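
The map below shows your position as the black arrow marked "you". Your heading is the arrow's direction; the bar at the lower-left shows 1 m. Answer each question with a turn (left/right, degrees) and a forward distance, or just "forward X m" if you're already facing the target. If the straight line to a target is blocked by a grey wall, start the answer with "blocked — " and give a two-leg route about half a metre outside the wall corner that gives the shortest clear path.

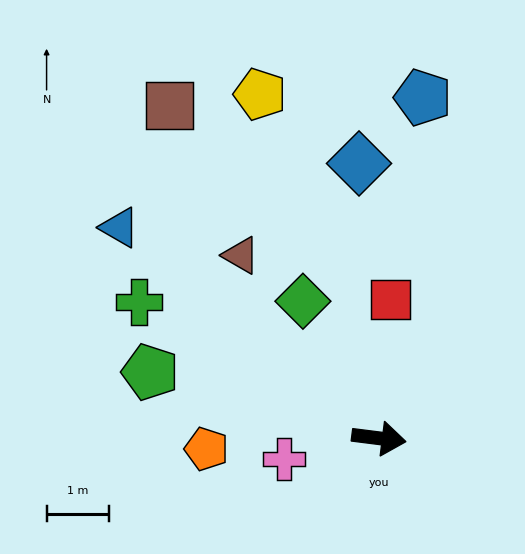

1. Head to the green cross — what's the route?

turn left 158°, forward 4.4 m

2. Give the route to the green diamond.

turn left 126°, forward 2.5 m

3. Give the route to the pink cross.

turn right 160°, forward 1.5 m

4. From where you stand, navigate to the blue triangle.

turn left 148°, forward 5.3 m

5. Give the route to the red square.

turn left 92°, forward 2.2 m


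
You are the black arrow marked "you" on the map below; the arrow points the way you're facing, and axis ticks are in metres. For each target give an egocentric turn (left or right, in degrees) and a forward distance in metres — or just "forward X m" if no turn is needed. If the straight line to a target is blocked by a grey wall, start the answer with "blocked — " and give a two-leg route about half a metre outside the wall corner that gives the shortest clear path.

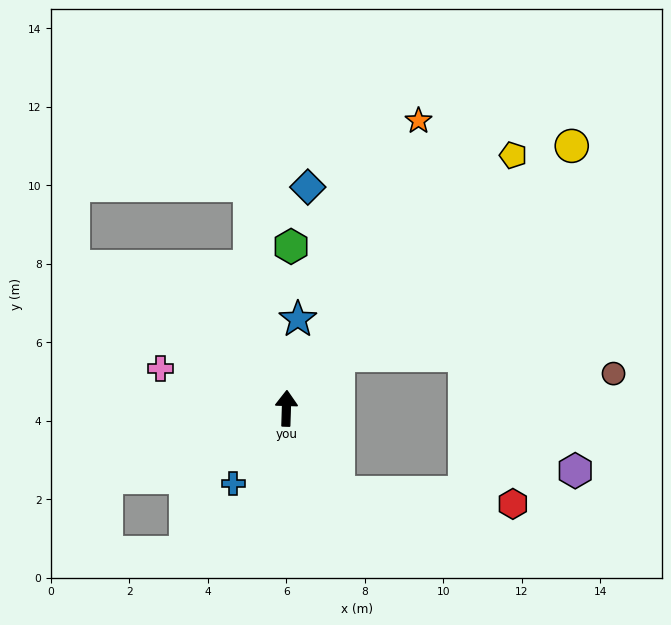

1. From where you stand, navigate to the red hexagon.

blocked — turn right 147°, forward 2.5 m, then turn left 55°, forward 4.5 m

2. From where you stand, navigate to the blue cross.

turn left 147°, forward 2.3 m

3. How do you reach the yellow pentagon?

turn right 40°, forward 8.7 m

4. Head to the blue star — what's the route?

turn right 6°, forward 2.3 m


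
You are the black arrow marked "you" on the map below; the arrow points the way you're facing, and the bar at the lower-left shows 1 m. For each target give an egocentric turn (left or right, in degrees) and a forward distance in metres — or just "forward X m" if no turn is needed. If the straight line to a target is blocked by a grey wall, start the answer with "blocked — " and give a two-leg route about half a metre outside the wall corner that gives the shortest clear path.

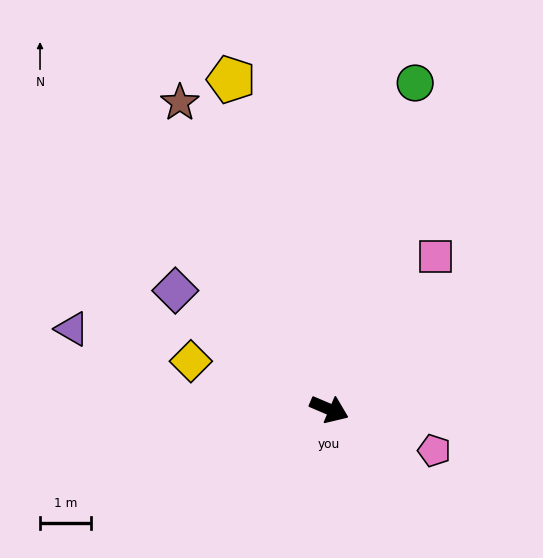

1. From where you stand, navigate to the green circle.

turn left 98°, forward 6.7 m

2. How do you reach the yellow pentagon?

turn left 130°, forward 6.8 m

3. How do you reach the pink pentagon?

forward 2.2 m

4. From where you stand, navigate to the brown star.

turn left 139°, forward 6.7 m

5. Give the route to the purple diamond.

turn left 165°, forward 3.8 m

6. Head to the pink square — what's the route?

turn left 78°, forward 3.7 m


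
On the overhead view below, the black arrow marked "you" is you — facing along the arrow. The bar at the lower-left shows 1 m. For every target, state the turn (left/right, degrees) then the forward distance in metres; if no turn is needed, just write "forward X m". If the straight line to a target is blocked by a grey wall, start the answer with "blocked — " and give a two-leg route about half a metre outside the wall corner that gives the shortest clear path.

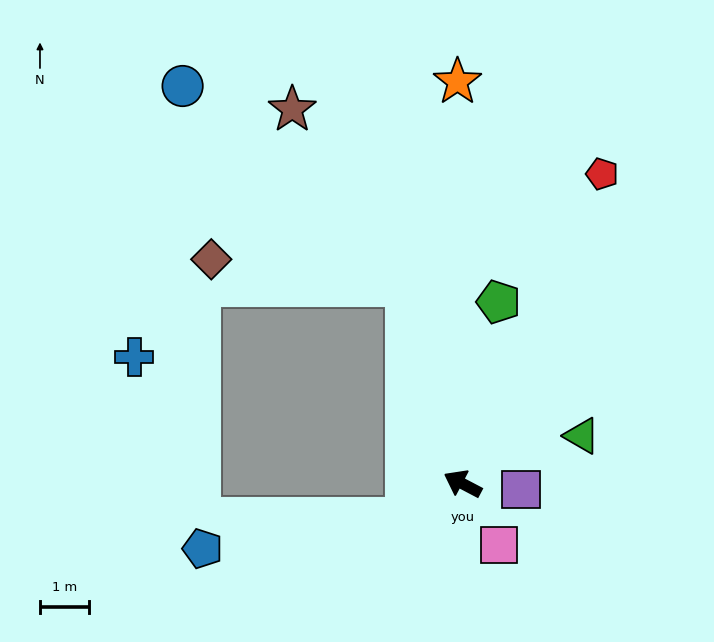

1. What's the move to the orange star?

turn right 62°, forward 8.2 m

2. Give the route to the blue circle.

blocked — turn right 46°, forward 4.2 m, then turn left 32°, forward 6.1 m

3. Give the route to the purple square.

turn right 158°, forward 1.2 m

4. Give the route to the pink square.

turn left 148°, forward 1.4 m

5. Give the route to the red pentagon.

turn right 87°, forward 6.9 m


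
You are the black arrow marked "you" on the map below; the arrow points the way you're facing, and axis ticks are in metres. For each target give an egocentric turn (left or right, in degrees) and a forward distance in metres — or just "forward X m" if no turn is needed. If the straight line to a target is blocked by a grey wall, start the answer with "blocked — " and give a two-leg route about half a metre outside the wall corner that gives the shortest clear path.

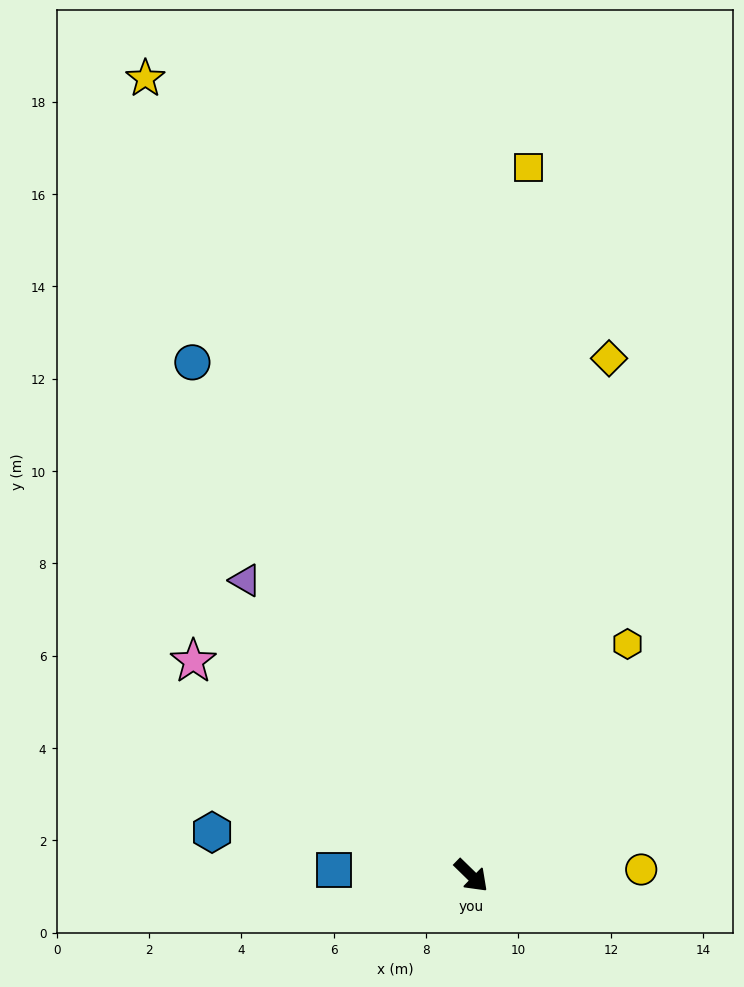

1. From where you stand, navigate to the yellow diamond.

turn left 119°, forward 11.6 m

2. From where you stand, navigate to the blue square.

turn right 138°, forward 3.0 m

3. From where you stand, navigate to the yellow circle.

turn left 46°, forward 3.7 m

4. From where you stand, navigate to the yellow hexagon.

turn left 100°, forward 6.1 m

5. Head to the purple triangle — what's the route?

turn left 172°, forward 8.1 m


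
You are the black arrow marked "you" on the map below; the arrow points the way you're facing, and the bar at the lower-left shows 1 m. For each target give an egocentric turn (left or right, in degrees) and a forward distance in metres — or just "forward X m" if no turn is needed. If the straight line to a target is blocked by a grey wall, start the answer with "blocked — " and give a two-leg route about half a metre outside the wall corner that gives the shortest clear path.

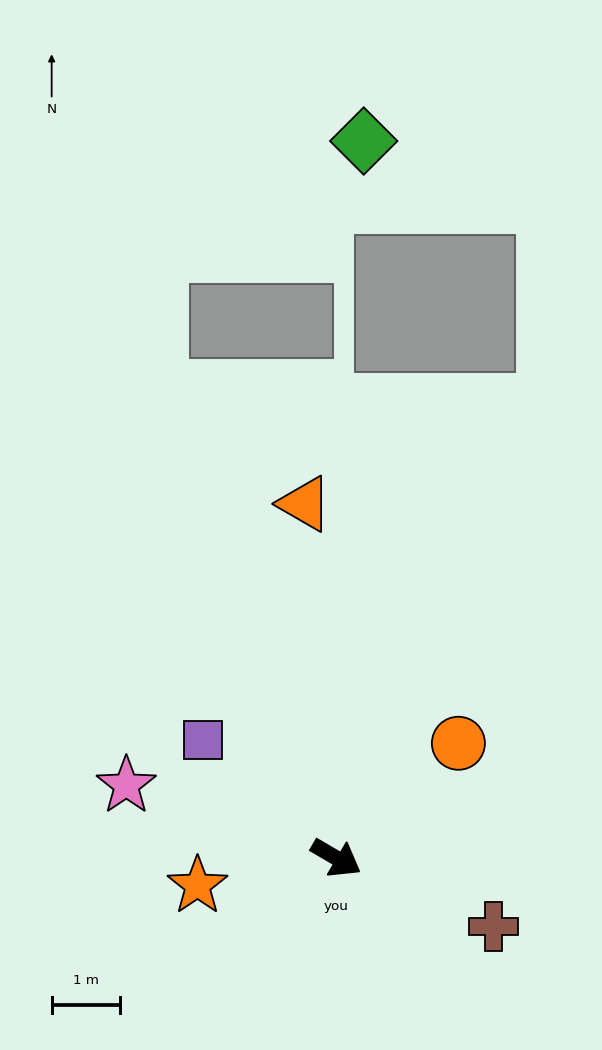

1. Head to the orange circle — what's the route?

turn left 74°, forward 2.5 m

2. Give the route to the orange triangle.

turn left 125°, forward 5.2 m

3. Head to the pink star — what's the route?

turn right 169°, forward 3.3 m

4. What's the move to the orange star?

turn right 138°, forward 2.1 m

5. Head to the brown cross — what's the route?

turn left 7°, forward 2.5 m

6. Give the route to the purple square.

turn left 169°, forward 2.6 m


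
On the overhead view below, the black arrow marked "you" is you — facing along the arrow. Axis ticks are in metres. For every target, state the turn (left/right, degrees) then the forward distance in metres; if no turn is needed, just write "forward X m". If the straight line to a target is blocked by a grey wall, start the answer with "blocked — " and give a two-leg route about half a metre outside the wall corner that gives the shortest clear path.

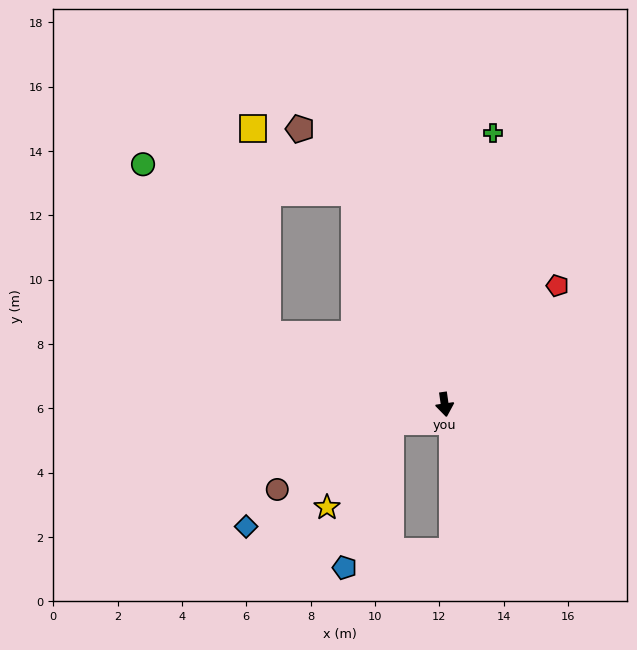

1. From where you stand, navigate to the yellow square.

blocked — turn right 165°, forward 7.2 m, then turn left 35°, forward 3.7 m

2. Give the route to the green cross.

turn left 162°, forward 8.6 m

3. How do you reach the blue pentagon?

blocked — turn right 81°, forward 1.8 m, then turn left 55°, forward 4.8 m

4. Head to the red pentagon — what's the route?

turn left 128°, forward 5.1 m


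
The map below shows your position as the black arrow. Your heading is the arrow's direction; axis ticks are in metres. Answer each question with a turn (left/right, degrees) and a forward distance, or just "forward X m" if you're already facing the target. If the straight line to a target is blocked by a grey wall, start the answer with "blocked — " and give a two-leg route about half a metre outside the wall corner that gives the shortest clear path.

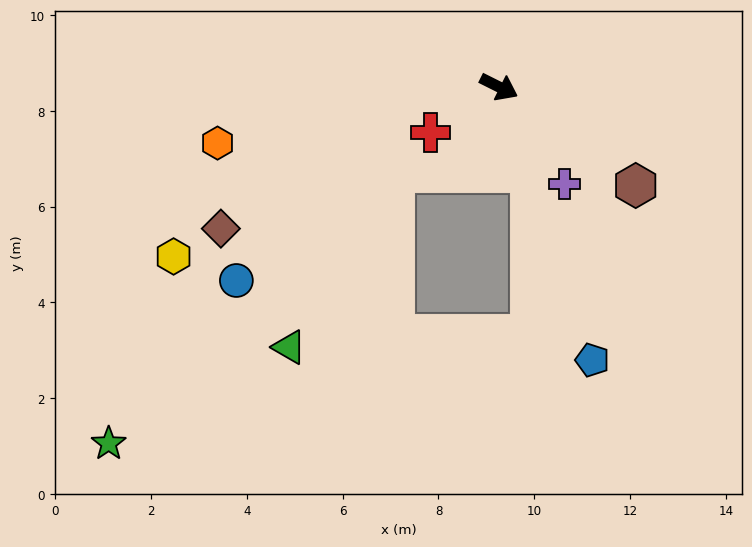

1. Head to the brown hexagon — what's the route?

turn right 9°, forward 3.5 m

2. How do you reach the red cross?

turn right 120°, forward 1.7 m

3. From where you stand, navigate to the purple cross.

turn right 29°, forward 2.4 m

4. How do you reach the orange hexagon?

turn right 142°, forward 6.0 m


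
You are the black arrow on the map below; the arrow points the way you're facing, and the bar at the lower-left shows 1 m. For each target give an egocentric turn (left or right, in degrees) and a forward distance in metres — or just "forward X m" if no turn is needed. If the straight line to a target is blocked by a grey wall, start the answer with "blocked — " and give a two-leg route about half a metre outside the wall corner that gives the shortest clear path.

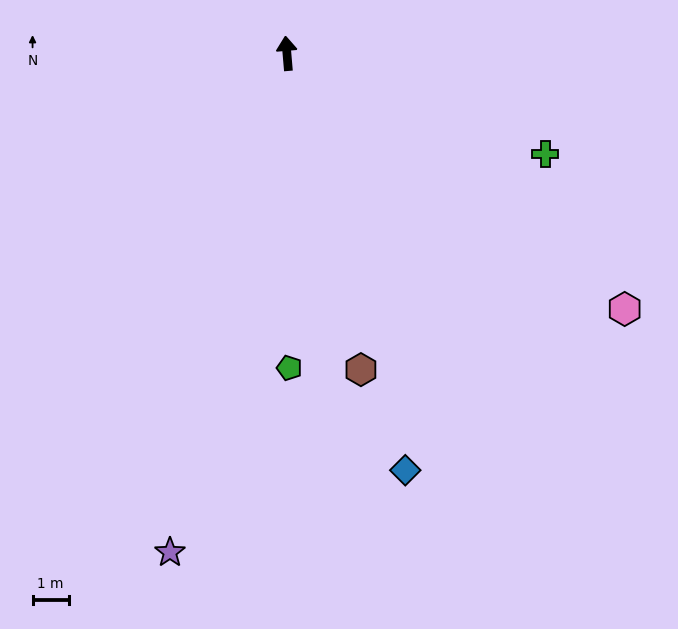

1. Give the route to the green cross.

turn right 116°, forward 7.7 m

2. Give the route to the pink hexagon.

turn right 132°, forward 11.7 m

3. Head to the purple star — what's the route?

turn left 162°, forward 14.2 m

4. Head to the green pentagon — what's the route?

turn left 176°, forward 8.7 m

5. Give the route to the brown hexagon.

turn right 172°, forward 9.0 m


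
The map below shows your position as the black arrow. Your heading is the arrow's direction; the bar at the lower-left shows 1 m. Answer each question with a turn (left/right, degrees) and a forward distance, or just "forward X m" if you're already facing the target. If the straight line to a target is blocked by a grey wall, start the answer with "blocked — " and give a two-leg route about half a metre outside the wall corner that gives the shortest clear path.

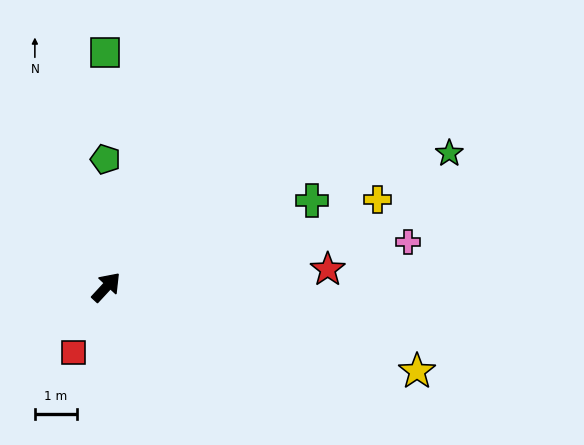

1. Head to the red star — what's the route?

turn right 43°, forward 5.3 m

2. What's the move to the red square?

turn right 164°, forward 1.7 m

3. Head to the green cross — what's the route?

turn right 24°, forward 5.3 m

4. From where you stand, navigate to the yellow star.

turn right 62°, forward 7.6 m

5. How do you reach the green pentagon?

turn left 43°, forward 3.0 m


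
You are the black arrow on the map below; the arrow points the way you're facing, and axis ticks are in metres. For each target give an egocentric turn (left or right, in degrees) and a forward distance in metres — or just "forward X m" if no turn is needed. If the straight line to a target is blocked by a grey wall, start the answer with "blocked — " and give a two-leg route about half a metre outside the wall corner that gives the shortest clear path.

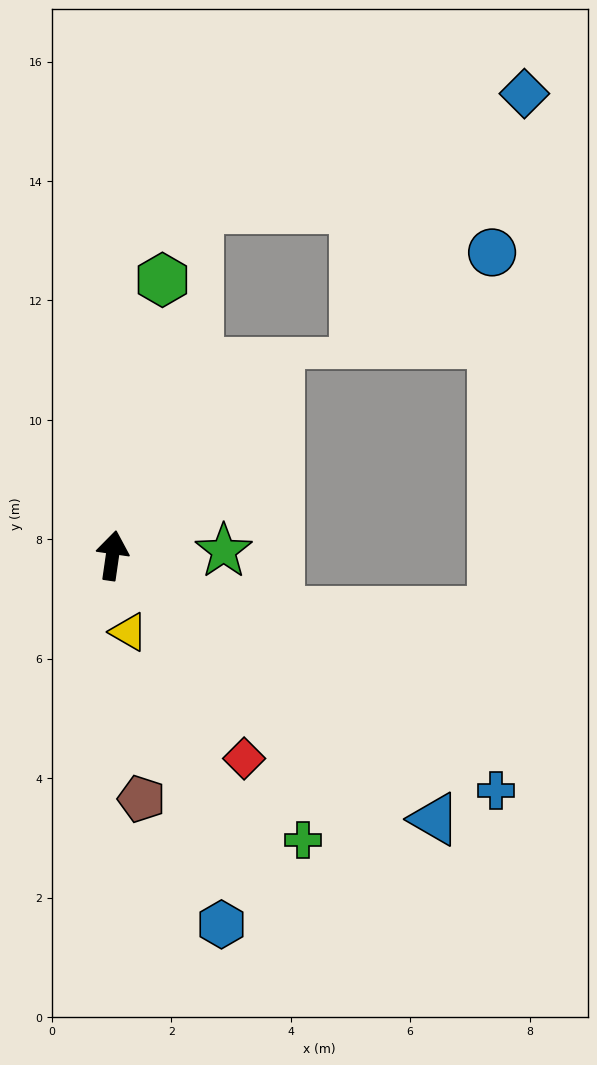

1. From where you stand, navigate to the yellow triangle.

turn right 160°, forward 1.3 m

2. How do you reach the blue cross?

turn right 113°, forward 7.5 m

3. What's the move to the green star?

turn right 79°, forward 1.9 m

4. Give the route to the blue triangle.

turn right 121°, forward 7.0 m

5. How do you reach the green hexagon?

turn right 2°, forward 4.7 m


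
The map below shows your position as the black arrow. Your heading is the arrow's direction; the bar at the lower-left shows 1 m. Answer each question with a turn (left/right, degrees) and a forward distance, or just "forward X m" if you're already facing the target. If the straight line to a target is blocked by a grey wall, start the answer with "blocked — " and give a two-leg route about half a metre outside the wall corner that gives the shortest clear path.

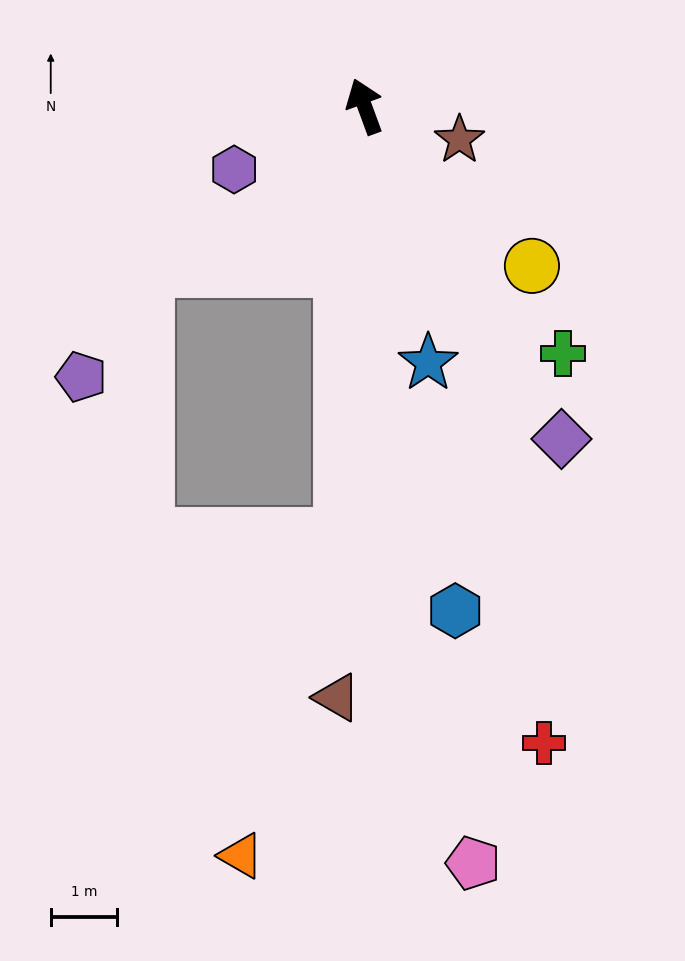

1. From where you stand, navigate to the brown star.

turn right 130°, forward 1.5 m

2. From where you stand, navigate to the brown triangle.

turn left 157°, forward 8.9 m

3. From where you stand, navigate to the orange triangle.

blocked — turn left 157°, forward 6.5 m, then turn right 15°, forward 5.1 m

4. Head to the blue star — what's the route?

turn left 174°, forward 4.0 m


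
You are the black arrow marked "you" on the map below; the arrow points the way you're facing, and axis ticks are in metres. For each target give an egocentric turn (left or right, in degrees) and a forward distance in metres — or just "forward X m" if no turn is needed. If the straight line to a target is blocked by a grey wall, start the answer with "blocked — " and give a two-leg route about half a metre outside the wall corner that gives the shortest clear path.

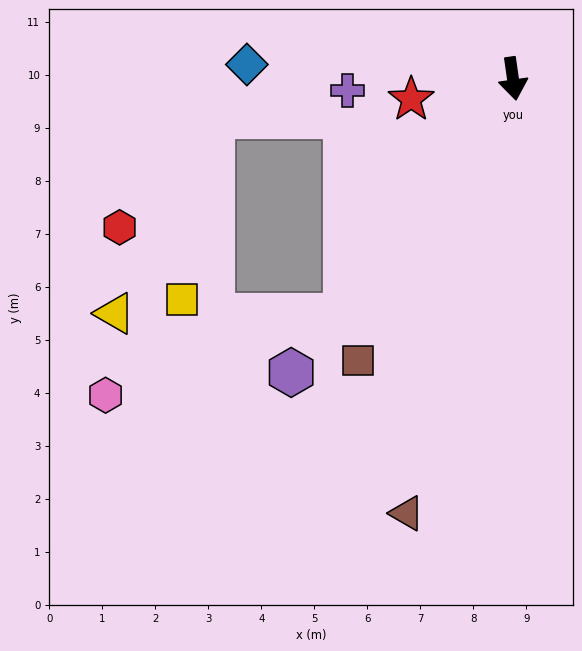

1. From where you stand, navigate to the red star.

turn right 87°, forward 2.0 m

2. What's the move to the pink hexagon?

blocked — turn right 43°, forward 5.5 m, then turn right 37°, forward 4.8 m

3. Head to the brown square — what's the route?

turn right 37°, forward 6.1 m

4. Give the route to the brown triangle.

turn right 22°, forward 8.4 m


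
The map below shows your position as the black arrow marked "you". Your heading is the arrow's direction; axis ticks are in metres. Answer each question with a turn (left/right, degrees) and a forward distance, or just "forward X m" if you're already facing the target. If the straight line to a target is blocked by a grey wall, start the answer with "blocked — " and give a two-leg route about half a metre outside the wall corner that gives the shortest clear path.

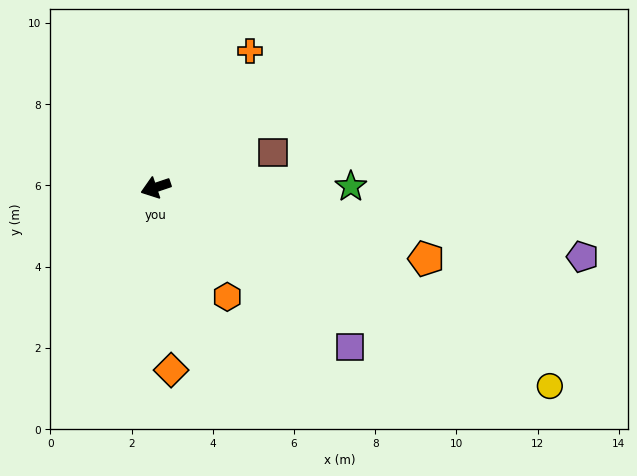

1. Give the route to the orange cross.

turn right 143°, forward 4.1 m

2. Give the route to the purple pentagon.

turn left 152°, forward 10.6 m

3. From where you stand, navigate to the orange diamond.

turn left 76°, forward 4.5 m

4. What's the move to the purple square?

turn left 122°, forward 6.2 m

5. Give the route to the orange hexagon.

turn left 105°, forward 3.2 m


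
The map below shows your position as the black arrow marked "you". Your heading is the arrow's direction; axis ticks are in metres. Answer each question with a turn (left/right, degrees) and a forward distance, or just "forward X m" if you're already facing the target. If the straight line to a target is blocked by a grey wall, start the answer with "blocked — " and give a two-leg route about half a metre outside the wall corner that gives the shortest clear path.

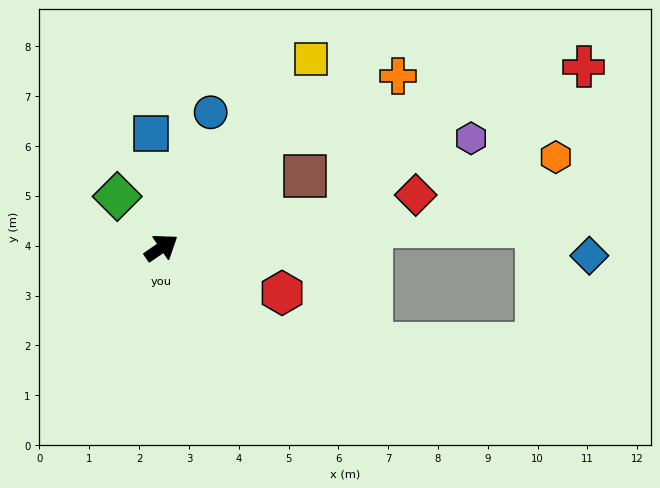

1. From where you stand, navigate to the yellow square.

turn left 17°, forward 4.8 m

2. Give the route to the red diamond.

turn right 23°, forward 5.2 m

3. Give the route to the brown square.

turn right 8°, forward 3.2 m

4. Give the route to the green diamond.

turn left 96°, forward 1.4 m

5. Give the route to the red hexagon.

turn right 55°, forward 2.6 m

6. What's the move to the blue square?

turn left 61°, forward 2.3 m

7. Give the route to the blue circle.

turn left 36°, forward 2.9 m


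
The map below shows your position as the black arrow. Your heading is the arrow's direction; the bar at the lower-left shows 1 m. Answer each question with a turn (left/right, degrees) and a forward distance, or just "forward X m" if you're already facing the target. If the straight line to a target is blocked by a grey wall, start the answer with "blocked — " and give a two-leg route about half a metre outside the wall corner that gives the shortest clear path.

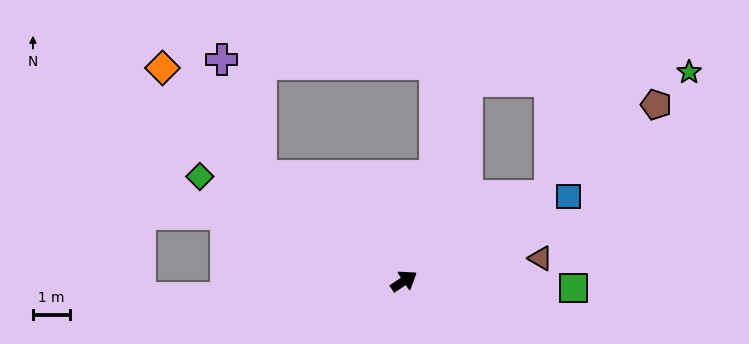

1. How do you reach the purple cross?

blocked — turn left 110°, forward 4.8 m, then turn right 35°, forward 3.3 m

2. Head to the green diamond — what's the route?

turn left 119°, forward 6.2 m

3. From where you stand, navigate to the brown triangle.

turn right 24°, forward 3.8 m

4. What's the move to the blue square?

turn right 6°, forward 5.0 m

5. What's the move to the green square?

turn right 36°, forward 4.6 m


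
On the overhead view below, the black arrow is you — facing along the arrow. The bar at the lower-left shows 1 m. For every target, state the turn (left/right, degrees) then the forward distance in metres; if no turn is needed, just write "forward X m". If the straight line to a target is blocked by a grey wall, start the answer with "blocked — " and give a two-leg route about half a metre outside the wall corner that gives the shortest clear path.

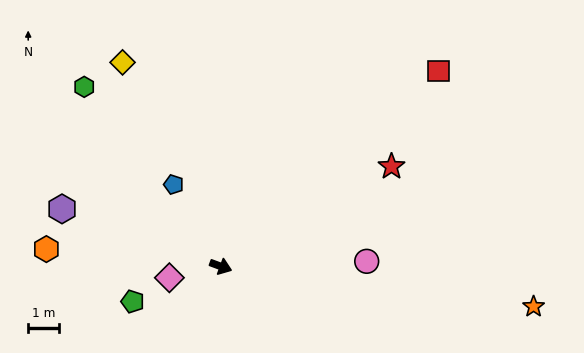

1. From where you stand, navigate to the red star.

turn left 51°, forward 6.4 m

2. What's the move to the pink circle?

turn left 22°, forward 4.7 m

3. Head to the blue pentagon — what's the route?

turn left 140°, forward 3.1 m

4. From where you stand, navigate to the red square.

turn left 62°, forward 9.5 m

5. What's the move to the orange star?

turn left 13°, forward 10.2 m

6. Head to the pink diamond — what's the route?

turn right 147°, forward 1.7 m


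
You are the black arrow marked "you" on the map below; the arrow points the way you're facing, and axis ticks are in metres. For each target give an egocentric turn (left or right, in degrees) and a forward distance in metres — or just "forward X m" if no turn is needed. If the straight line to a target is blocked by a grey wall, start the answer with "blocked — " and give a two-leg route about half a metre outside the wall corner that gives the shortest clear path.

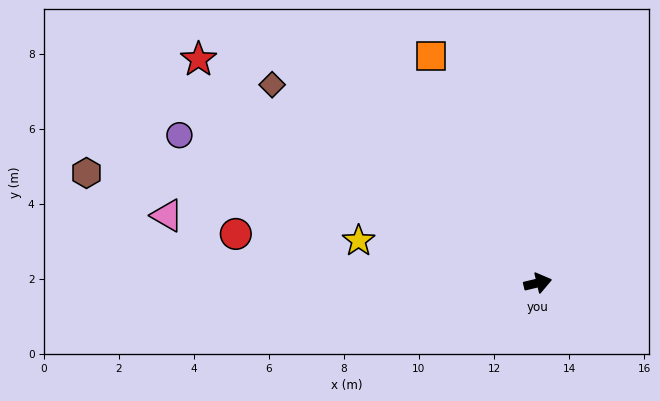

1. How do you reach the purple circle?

turn left 144°, forward 10.3 m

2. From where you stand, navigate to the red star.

turn left 133°, forward 10.8 m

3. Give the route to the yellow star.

turn left 153°, forward 4.9 m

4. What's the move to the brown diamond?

turn left 130°, forward 8.8 m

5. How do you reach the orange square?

turn left 102°, forward 6.7 m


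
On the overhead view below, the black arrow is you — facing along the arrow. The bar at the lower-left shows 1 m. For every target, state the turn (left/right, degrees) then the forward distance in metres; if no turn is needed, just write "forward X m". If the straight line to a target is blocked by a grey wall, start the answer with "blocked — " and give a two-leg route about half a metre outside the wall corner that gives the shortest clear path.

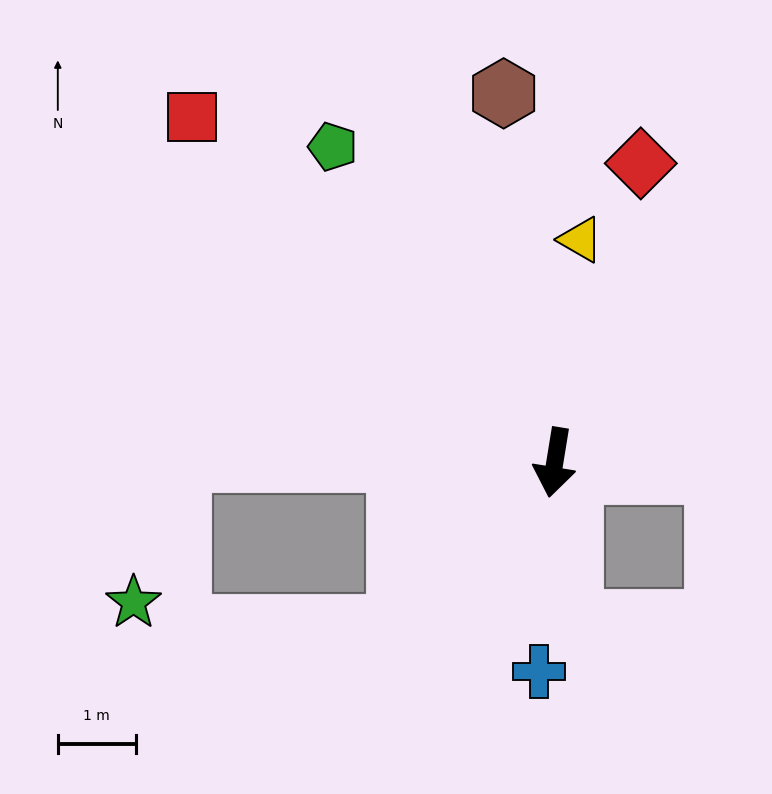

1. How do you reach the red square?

turn right 124°, forward 6.4 m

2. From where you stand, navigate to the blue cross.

turn left 5°, forward 2.7 m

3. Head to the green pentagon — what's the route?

turn right 136°, forward 5.0 m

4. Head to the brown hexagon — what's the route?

turn right 163°, forward 4.8 m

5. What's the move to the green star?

blocked — turn right 81°, forward 4.8 m, then turn left 73°, forward 1.9 m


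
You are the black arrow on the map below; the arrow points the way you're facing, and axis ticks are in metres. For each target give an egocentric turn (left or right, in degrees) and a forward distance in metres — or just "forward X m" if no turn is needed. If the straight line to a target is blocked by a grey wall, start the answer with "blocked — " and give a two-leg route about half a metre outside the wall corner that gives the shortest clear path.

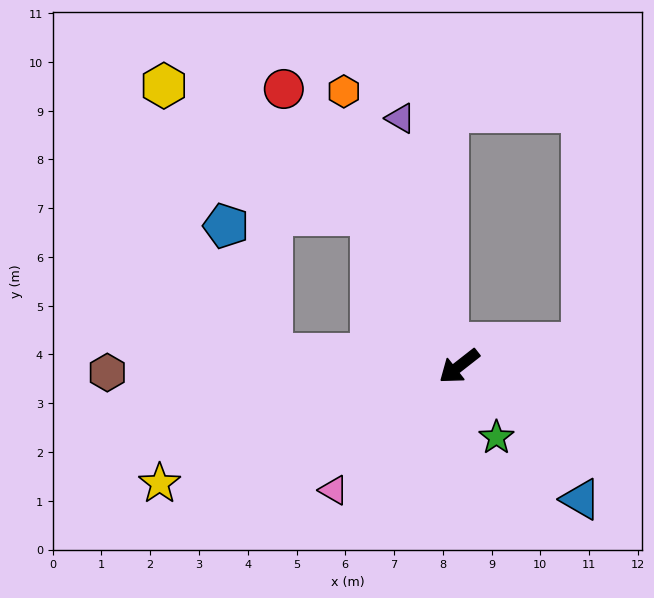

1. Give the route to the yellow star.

turn right 17°, forward 6.6 m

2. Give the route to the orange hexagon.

turn right 105°, forward 6.1 m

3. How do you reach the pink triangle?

turn left 7°, forward 3.6 m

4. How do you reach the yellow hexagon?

blocked — turn right 98°, forward 3.6 m, then turn left 28°, forward 5.0 m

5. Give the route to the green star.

turn left 80°, forward 1.6 m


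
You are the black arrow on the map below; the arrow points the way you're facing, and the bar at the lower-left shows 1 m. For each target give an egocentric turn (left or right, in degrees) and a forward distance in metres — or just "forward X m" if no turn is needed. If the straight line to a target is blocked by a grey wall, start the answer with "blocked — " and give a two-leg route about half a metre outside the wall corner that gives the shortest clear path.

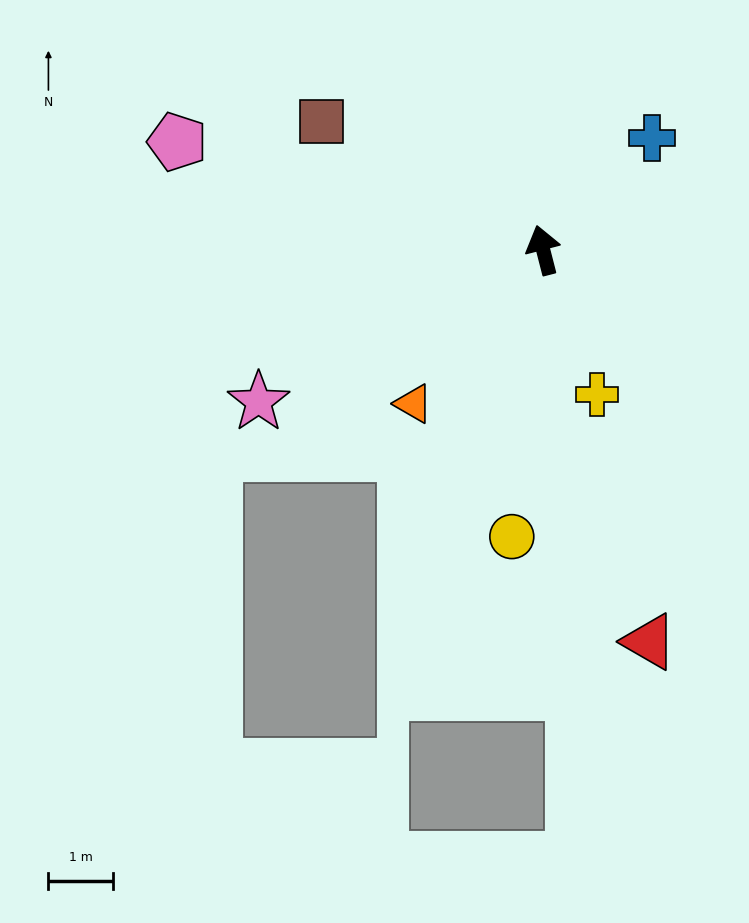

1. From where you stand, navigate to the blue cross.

turn right 59°, forward 2.4 m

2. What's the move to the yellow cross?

turn right 174°, forward 2.4 m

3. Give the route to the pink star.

turn left 104°, forward 5.0 m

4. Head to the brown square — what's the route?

turn left 45°, forward 4.0 m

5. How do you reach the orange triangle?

turn left 125°, forward 3.1 m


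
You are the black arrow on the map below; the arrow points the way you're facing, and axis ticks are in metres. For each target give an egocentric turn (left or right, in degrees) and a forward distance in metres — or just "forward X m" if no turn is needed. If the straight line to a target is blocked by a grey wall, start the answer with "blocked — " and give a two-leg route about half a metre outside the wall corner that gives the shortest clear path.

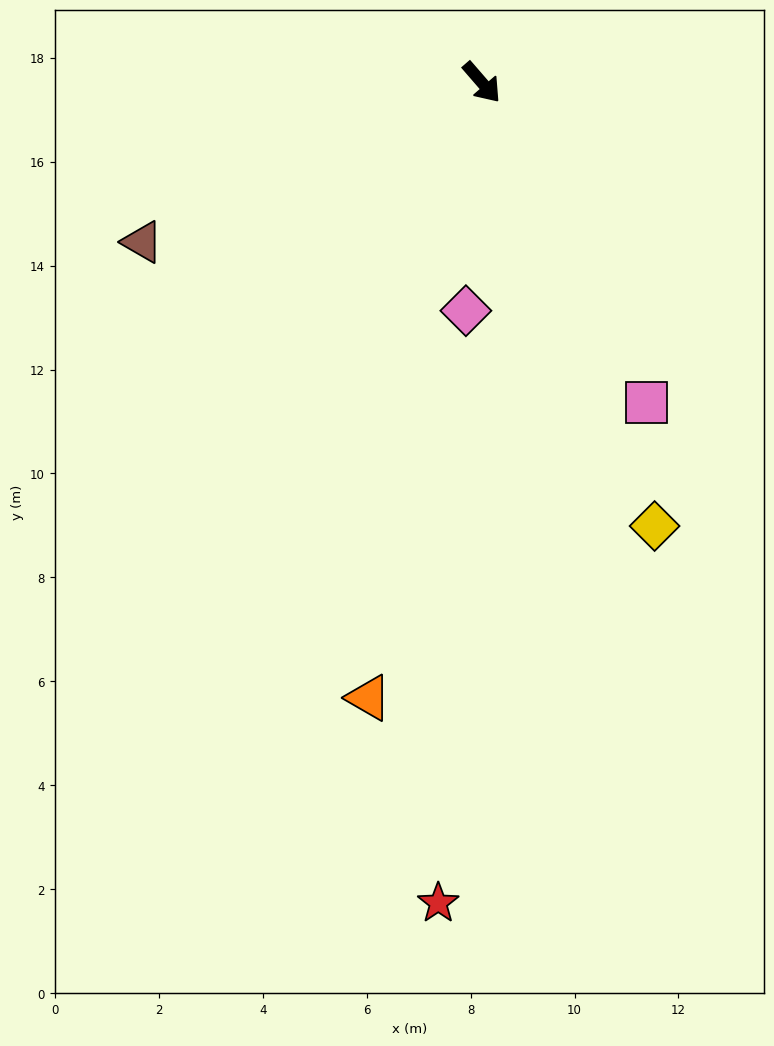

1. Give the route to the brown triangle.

turn right 106°, forward 7.2 m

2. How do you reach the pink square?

turn right 14°, forward 6.9 m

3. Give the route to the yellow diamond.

turn right 20°, forward 9.2 m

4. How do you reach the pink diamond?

turn right 45°, forward 4.4 m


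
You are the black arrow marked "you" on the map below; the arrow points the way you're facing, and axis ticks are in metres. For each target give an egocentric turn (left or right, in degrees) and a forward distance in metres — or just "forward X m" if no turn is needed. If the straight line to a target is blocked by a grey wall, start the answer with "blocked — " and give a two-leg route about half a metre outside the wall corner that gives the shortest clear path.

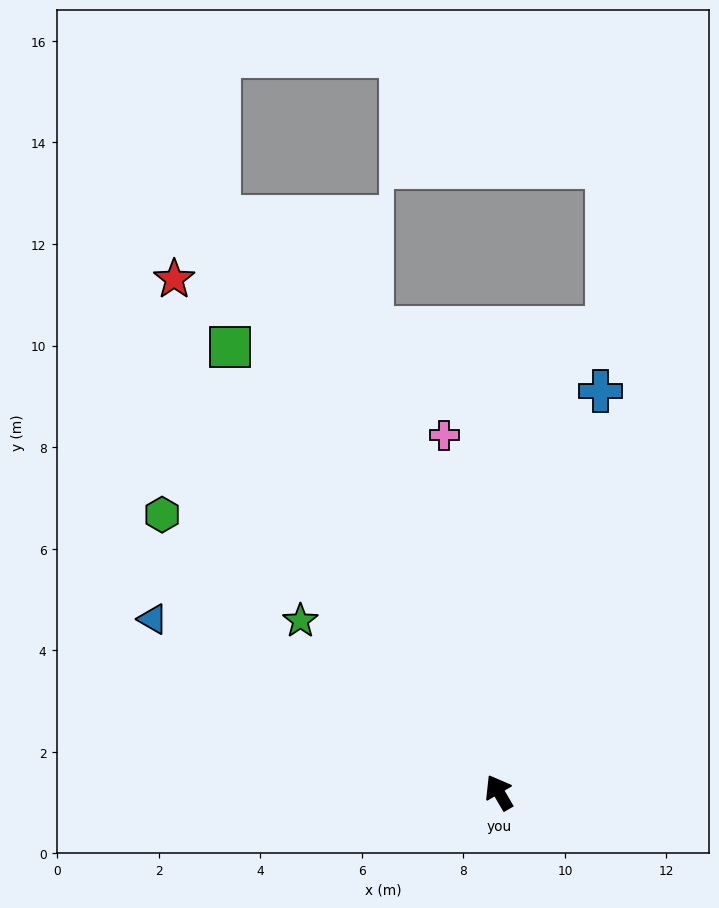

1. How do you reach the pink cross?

turn right 22°, forward 7.1 m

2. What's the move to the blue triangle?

turn left 33°, forward 7.6 m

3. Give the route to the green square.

forward 10.2 m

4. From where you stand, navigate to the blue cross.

turn right 45°, forward 8.2 m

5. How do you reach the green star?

turn left 19°, forward 5.2 m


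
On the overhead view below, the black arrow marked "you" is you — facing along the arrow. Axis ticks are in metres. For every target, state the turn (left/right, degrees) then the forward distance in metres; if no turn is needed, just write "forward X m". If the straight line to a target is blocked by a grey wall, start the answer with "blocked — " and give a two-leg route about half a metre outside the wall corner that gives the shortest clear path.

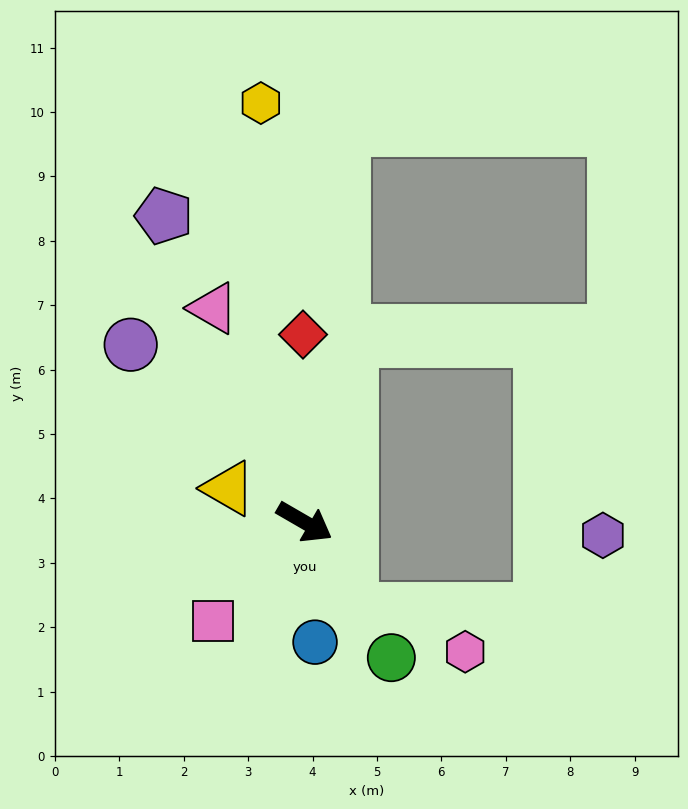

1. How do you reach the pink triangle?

turn left 143°, forward 3.6 m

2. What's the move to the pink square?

turn right 103°, forward 2.1 m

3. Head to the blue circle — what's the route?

turn right 55°, forward 1.9 m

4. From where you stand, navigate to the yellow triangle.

turn right 174°, forward 1.3 m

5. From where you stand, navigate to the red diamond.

turn left 121°, forward 2.9 m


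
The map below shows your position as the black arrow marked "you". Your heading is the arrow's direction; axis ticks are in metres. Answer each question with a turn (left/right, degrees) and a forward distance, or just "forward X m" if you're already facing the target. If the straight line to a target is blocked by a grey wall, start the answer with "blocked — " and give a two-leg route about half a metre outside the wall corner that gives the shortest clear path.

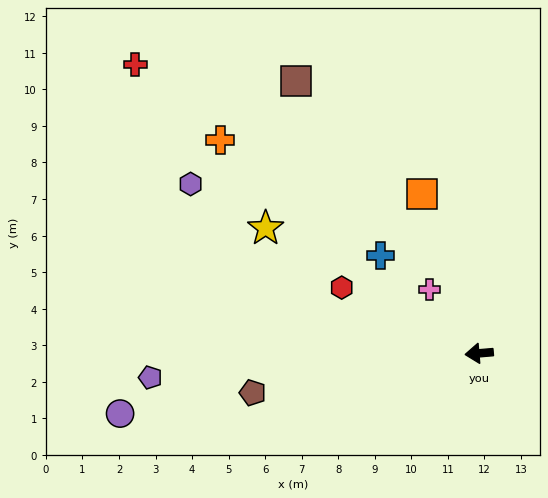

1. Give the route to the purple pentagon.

forward 9.0 m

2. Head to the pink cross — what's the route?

turn right 57°, forward 2.2 m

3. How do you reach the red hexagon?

turn right 30°, forward 4.2 m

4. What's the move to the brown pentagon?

turn left 5°, forward 6.3 m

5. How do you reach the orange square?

turn right 75°, forward 4.6 m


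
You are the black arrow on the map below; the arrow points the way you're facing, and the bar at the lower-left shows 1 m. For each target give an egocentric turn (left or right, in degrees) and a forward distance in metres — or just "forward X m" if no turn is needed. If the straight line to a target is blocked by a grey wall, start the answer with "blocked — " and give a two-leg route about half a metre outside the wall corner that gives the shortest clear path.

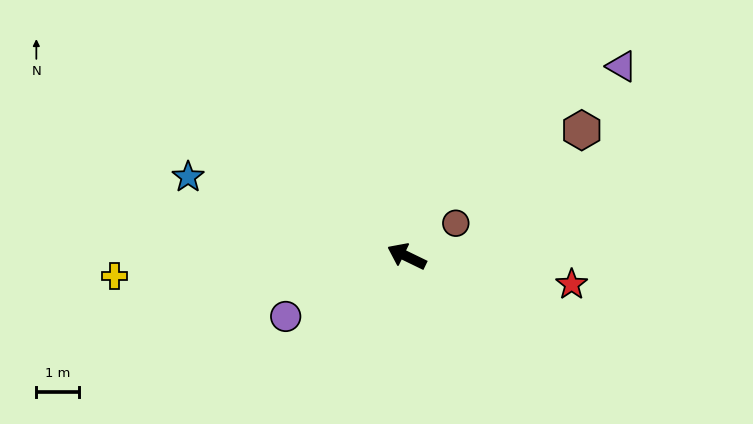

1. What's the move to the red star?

turn right 164°, forward 3.9 m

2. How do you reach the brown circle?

turn right 120°, forward 1.4 m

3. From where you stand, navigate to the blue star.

turn left 6°, forward 5.4 m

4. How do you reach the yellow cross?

turn left 30°, forward 6.8 m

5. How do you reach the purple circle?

turn left 52°, forward 3.1 m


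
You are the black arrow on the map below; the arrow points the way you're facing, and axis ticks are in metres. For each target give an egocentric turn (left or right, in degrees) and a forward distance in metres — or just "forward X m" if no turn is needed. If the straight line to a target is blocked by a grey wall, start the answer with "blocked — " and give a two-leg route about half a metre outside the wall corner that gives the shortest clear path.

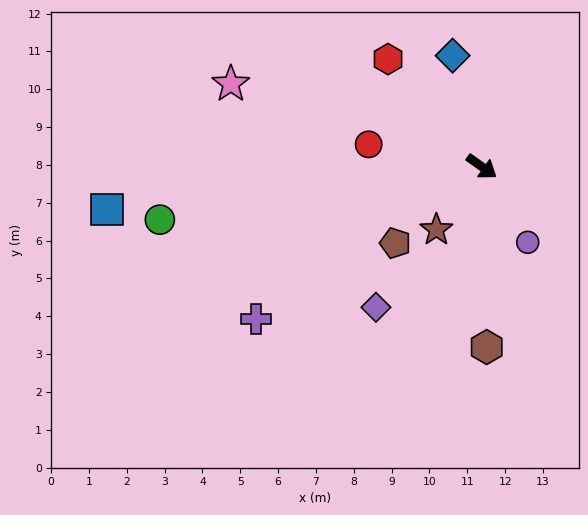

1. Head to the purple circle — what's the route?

turn right 23°, forward 2.3 m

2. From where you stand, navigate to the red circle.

turn right 156°, forward 3.0 m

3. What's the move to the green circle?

turn right 135°, forward 8.6 m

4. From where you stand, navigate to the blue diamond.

turn left 140°, forward 3.0 m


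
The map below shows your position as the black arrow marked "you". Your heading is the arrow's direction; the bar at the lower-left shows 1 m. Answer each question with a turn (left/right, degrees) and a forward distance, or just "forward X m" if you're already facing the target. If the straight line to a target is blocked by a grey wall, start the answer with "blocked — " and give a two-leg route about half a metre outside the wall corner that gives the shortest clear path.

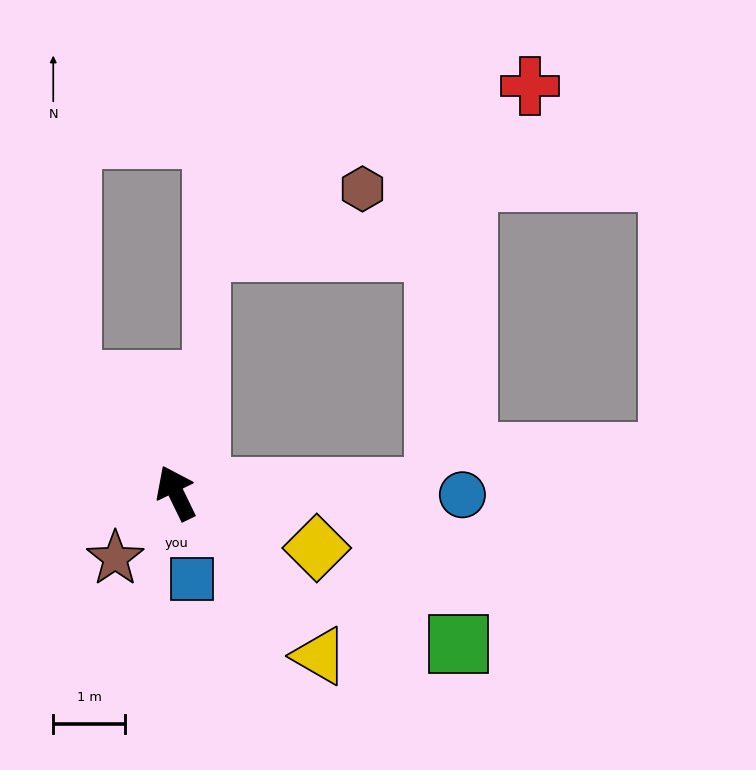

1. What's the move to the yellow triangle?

turn right 165°, forward 3.0 m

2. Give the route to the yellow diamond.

turn right 137°, forward 2.1 m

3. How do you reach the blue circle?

turn right 116°, forward 4.0 m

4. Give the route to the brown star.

turn left 111°, forward 1.2 m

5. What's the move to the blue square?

turn left 165°, forward 1.2 m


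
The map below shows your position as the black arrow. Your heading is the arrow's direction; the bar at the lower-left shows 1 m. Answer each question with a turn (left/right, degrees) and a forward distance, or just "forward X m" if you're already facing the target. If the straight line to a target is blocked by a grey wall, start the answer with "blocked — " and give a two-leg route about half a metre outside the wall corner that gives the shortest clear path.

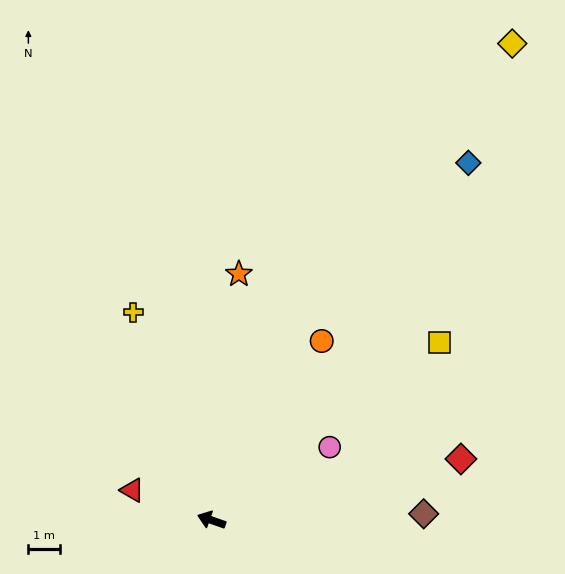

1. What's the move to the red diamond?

turn right 147°, forward 8.0 m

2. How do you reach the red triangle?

forward 2.7 m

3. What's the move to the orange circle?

turn right 102°, forward 6.6 m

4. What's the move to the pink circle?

turn right 129°, forward 4.3 m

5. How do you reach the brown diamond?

turn right 159°, forward 6.6 m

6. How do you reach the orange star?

turn right 77°, forward 7.8 m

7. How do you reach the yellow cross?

turn right 50°, forward 7.0 m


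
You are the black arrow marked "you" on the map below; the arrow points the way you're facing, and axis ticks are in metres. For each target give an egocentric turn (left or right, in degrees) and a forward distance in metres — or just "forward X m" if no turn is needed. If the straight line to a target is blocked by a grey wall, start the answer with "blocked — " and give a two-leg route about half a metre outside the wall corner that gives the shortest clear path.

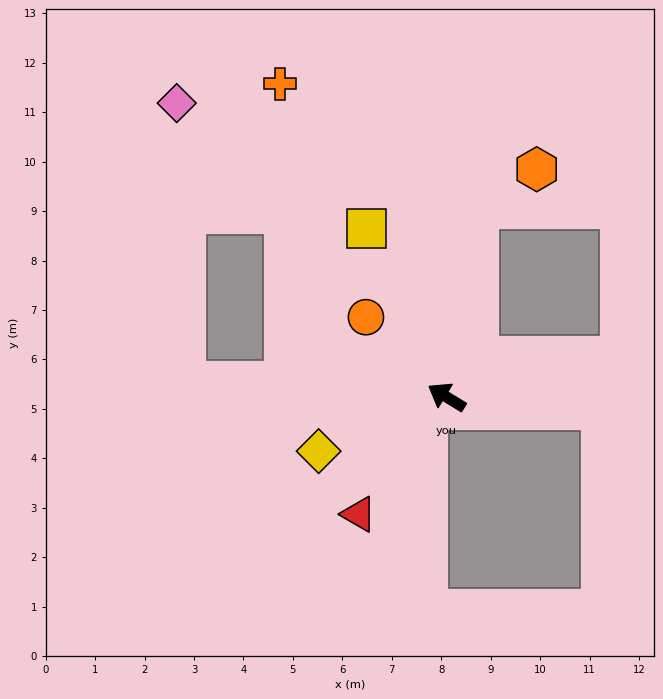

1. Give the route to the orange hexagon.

blocked — turn right 68°, forward 3.9 m, then turn right 48°, forward 1.4 m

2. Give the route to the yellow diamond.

turn left 54°, forward 2.8 m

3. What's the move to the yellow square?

turn right 33°, forward 3.8 m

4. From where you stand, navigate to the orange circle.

turn right 13°, forward 2.3 m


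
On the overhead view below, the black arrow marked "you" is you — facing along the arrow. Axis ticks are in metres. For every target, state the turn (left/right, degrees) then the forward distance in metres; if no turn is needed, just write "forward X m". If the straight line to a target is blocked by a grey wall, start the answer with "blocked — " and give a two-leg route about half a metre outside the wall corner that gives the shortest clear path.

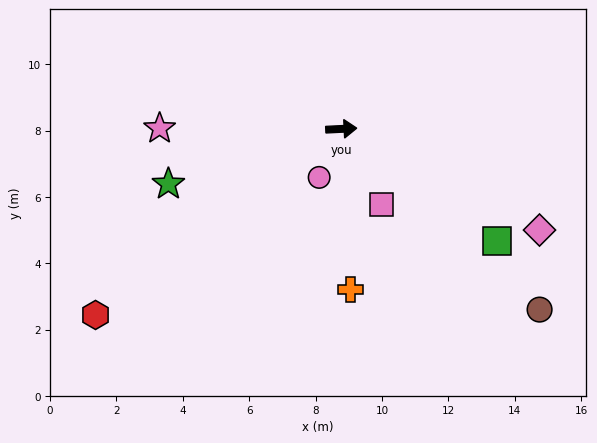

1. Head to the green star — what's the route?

turn right 165°, forward 5.5 m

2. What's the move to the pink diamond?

turn right 30°, forward 6.7 m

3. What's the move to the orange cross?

turn right 90°, forward 4.8 m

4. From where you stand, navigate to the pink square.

turn right 65°, forward 2.6 m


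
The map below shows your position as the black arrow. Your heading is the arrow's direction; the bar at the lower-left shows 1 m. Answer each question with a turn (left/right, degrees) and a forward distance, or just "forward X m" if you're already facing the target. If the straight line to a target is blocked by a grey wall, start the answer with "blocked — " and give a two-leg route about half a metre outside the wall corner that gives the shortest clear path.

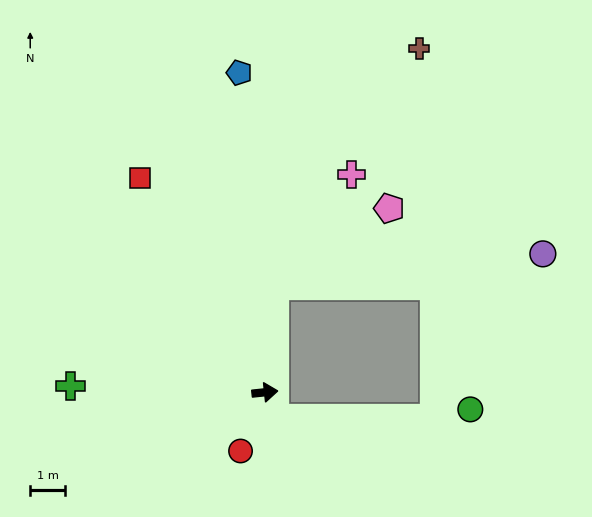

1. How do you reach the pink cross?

blocked — turn left 79°, forward 3.1 m, then turn right 30°, forward 3.8 m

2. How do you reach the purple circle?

blocked — turn left 79°, forward 3.1 m, then turn right 78°, forward 7.7 m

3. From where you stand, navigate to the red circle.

turn right 119°, forward 1.8 m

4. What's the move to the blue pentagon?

turn left 89°, forward 9.1 m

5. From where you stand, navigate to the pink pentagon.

blocked — turn left 79°, forward 3.1 m, then turn right 51°, forward 3.9 m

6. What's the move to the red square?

turn left 114°, forward 7.1 m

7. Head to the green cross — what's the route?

turn left 172°, forward 5.5 m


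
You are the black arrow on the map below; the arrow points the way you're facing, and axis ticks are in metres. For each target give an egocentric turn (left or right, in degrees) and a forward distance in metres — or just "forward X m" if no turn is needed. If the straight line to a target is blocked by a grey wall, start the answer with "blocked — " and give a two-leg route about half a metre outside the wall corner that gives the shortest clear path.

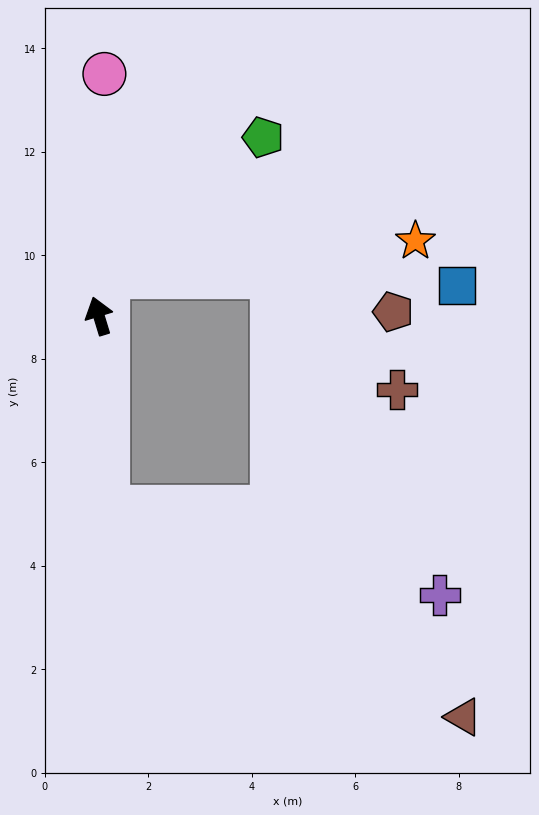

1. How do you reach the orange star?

blocked — turn right 30°, forward 0.8 m, then turn right 70°, forward 6.0 m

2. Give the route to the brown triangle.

blocked — turn left 166°, forward 3.7 m, then turn left 57°, forward 8.0 m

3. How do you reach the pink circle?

turn right 18°, forward 4.7 m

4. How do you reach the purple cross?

blocked — turn left 166°, forward 3.7 m, then turn left 72°, forward 6.6 m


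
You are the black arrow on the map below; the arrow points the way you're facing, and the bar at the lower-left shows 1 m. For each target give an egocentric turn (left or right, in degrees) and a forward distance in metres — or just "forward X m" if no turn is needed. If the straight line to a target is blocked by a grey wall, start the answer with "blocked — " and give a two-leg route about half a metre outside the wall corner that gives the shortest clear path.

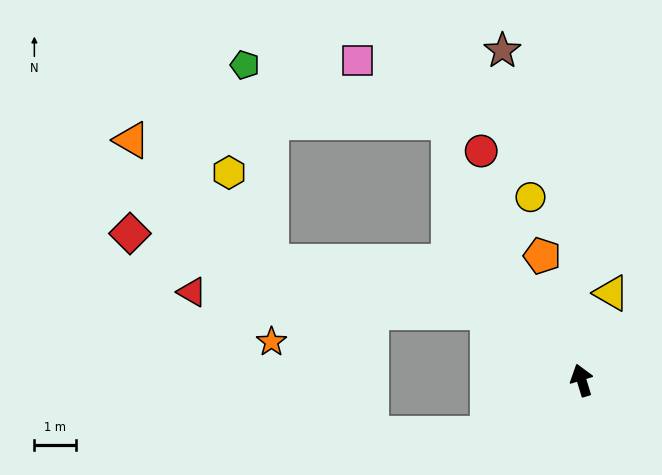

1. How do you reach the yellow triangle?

turn right 36°, forward 2.2 m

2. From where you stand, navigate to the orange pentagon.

forward 3.1 m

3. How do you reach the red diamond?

blocked — turn left 37°, forward 2.8 m, then turn left 24°, forward 8.8 m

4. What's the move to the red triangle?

blocked — turn left 37°, forward 2.8 m, then turn left 32°, forward 7.1 m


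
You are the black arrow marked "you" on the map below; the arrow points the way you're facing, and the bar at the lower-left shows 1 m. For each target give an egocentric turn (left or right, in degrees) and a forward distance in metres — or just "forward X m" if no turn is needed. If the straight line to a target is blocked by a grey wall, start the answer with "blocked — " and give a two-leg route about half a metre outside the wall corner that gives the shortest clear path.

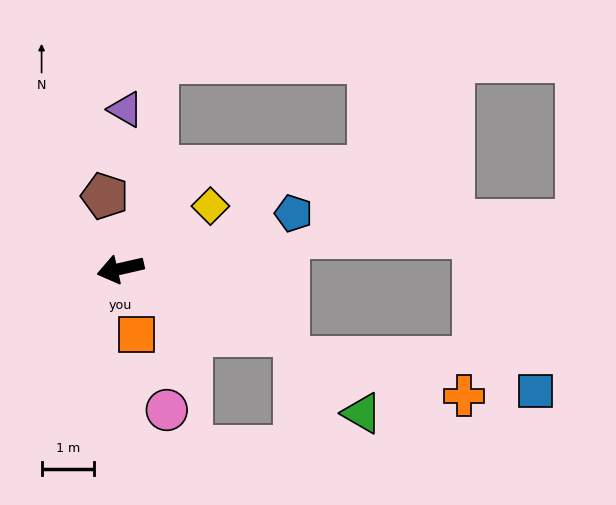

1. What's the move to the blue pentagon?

turn right 175°, forward 3.5 m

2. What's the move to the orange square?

turn left 91°, forward 1.3 m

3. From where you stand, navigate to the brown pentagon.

turn right 91°, forward 1.4 m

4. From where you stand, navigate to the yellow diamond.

turn right 158°, forward 2.1 m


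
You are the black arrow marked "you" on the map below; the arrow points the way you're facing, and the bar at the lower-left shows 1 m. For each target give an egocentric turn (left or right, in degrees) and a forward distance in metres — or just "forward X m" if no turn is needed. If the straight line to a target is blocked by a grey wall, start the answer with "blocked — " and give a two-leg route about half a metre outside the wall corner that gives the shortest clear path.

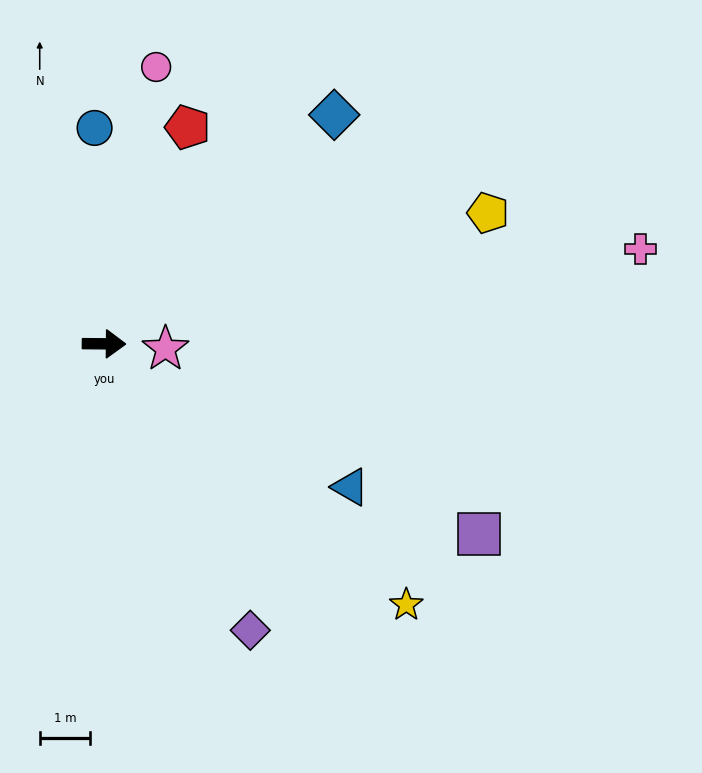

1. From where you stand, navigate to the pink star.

turn right 4°, forward 1.2 m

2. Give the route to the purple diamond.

turn right 62°, forward 6.3 m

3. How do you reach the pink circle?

turn left 80°, forward 5.6 m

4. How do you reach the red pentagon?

turn left 69°, forward 4.6 m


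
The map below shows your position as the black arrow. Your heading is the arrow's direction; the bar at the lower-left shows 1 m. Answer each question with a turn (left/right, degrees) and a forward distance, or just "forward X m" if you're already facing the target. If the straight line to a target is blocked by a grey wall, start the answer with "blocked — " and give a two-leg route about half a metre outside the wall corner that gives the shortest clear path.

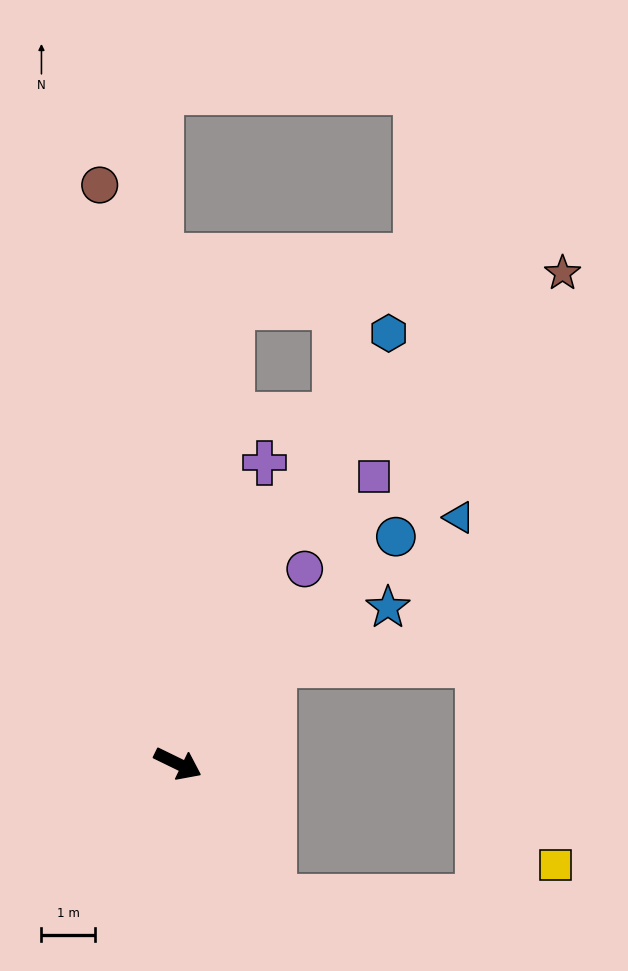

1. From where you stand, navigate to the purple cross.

turn left 100°, forward 5.9 m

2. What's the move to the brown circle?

turn left 124°, forward 11.0 m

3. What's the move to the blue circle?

turn left 72°, forward 5.9 m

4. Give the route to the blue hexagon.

turn left 90°, forward 9.0 m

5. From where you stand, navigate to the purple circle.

turn left 83°, forward 4.4 m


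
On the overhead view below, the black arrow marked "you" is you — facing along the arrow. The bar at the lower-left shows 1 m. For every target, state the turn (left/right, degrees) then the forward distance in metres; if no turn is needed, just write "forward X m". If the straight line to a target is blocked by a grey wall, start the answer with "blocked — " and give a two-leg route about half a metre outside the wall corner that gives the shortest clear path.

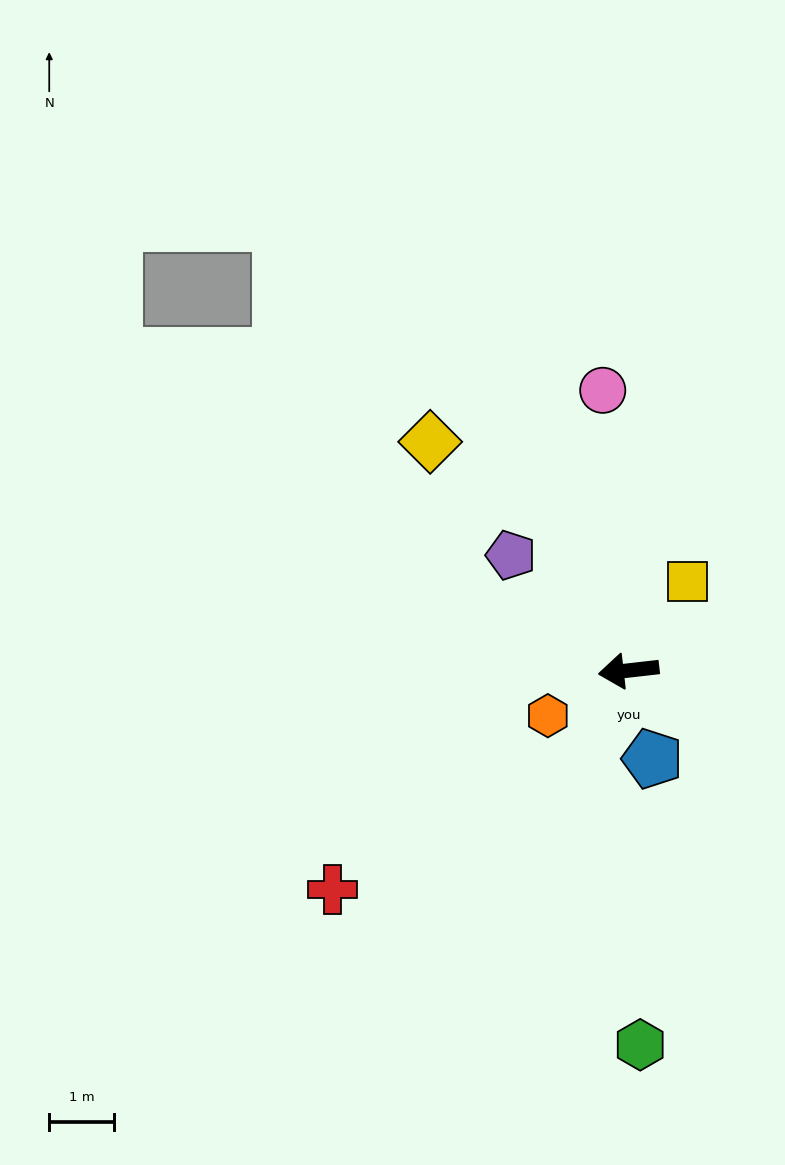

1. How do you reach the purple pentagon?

turn right 51°, forward 2.6 m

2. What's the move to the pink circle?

turn right 91°, forward 4.4 m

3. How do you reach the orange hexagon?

turn left 23°, forward 1.4 m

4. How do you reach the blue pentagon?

turn left 99°, forward 1.4 m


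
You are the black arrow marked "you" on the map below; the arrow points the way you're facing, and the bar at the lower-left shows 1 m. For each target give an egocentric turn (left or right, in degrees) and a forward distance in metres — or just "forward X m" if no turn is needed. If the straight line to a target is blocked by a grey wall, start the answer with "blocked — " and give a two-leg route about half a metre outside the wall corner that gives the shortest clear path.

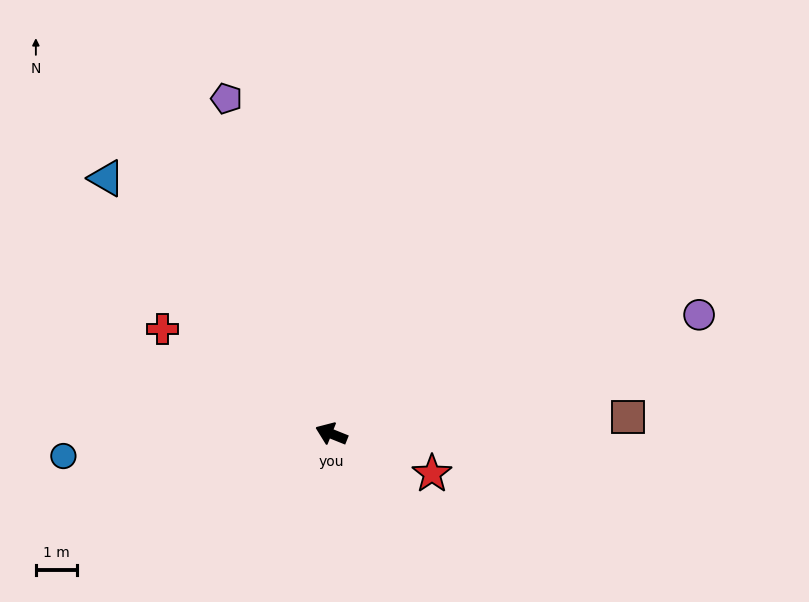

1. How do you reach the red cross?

turn right 10°, forward 4.8 m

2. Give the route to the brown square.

turn right 155°, forward 7.2 m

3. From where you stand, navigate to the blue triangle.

turn right 27°, forward 8.3 m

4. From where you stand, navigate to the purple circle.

turn right 140°, forward 9.4 m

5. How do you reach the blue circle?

turn left 27°, forward 6.5 m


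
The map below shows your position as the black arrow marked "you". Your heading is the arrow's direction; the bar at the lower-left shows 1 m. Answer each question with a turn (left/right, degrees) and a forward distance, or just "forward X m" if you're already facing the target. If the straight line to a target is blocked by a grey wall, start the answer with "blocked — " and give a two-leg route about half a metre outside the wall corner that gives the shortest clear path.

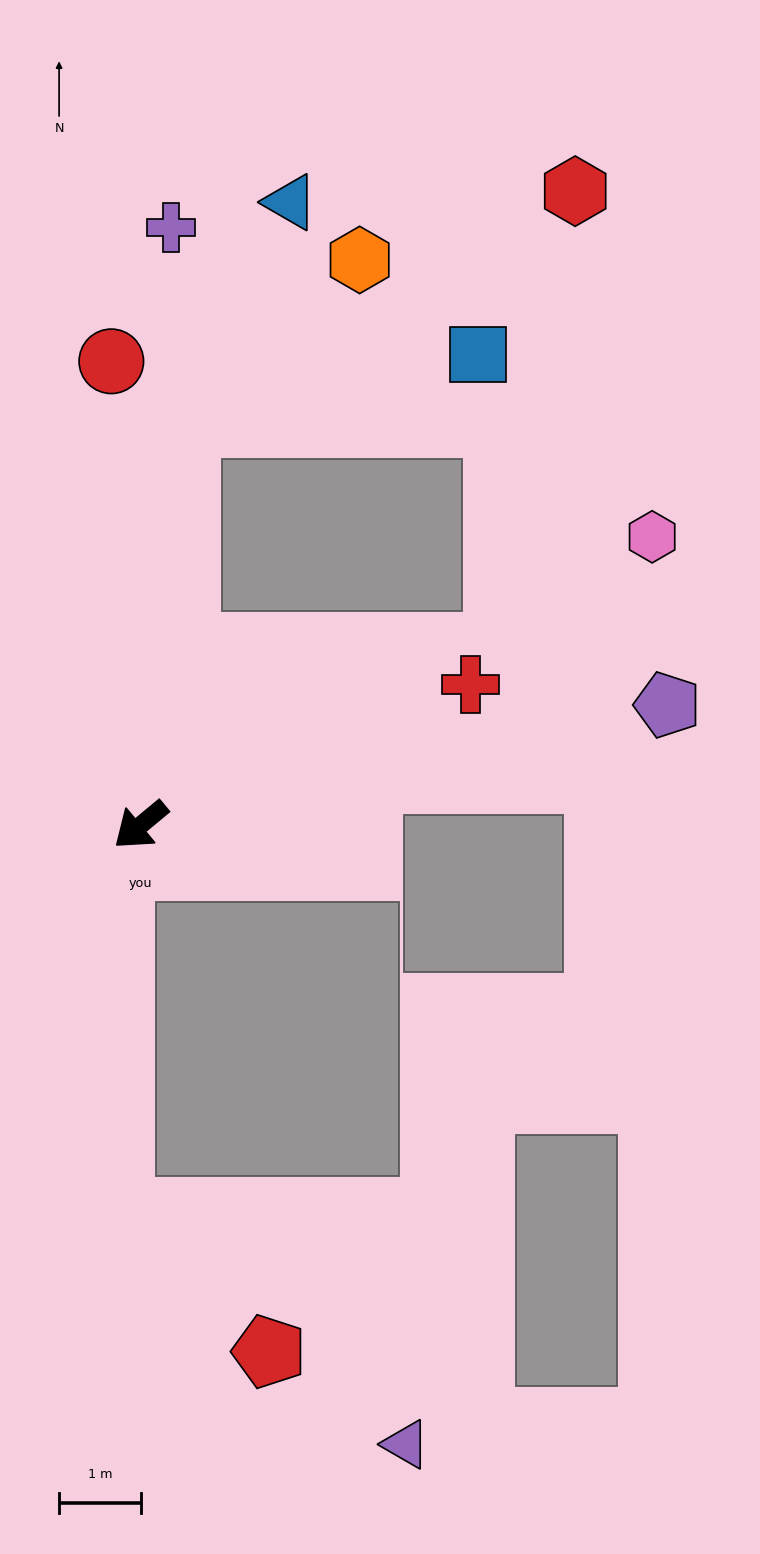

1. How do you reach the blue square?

blocked — turn right 136°, forward 5.0 m, then turn right 71°, forward 3.7 m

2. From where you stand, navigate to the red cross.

turn left 163°, forward 4.4 m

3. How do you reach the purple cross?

turn right 133°, forward 7.3 m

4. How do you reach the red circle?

turn right 126°, forward 5.7 m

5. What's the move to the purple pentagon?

turn left 153°, forward 6.6 m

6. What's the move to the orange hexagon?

blocked — turn right 136°, forward 5.0 m, then turn right 41°, forward 2.9 m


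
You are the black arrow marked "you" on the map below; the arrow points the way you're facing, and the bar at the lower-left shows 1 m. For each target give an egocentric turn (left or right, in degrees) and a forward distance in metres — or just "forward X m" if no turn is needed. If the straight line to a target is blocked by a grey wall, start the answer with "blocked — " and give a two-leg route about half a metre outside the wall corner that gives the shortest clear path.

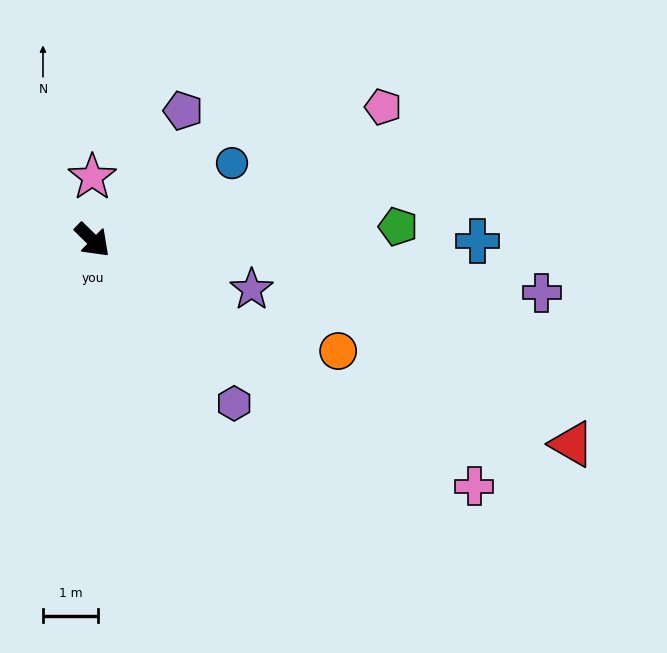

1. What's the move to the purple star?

turn left 27°, forward 3.0 m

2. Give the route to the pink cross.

turn left 11°, forward 8.2 m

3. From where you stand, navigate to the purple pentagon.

turn left 99°, forward 2.9 m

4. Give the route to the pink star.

turn left 134°, forward 1.1 m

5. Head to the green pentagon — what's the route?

turn left 47°, forward 5.5 m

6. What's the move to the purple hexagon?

turn right 5°, forward 3.9 m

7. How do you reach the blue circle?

turn left 73°, forward 2.9 m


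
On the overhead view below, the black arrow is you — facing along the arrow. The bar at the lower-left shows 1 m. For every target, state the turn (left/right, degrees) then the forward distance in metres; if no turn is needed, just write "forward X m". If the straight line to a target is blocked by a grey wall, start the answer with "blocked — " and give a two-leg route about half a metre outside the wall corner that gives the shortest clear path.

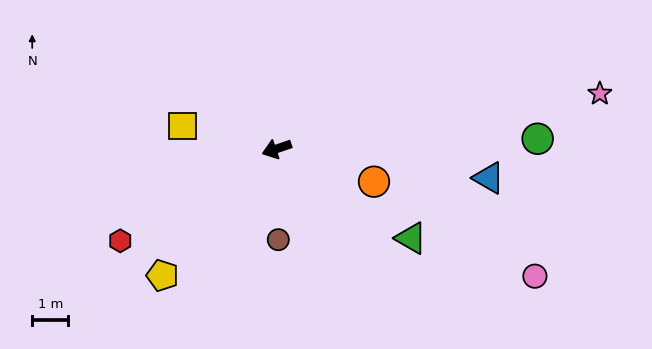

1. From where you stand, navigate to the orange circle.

turn left 142°, forward 2.8 m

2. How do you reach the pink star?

turn left 171°, forward 9.1 m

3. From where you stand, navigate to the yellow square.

turn right 32°, forward 2.7 m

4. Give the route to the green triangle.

turn left 128°, forward 4.5 m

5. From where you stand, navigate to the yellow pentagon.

turn left 29°, forward 4.7 m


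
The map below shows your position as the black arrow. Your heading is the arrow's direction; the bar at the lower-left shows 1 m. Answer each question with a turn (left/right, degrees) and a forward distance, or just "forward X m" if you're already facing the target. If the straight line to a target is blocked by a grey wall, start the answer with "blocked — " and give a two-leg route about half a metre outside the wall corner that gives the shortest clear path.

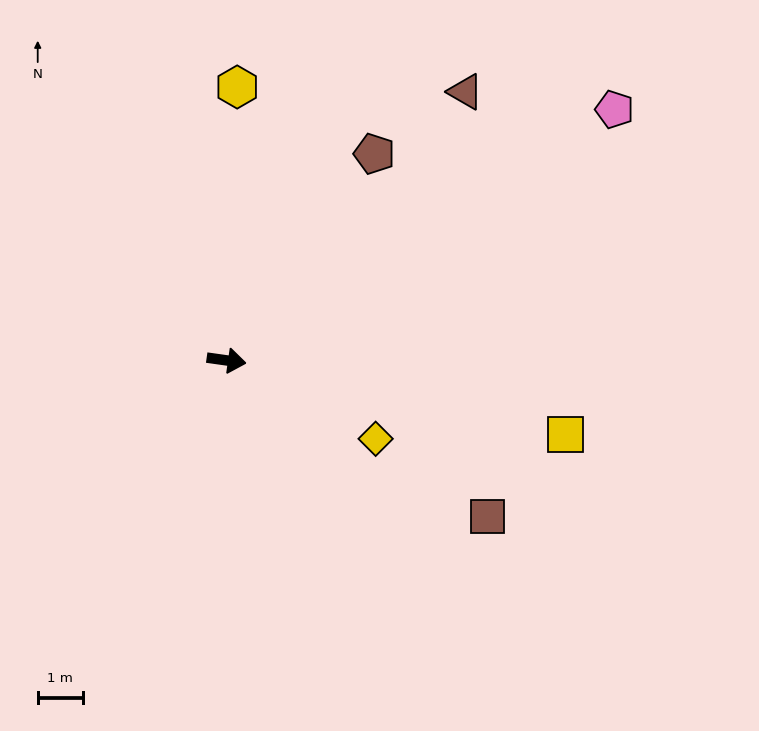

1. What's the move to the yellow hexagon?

turn left 96°, forward 6.1 m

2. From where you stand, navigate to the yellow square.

turn right 4°, forward 7.7 m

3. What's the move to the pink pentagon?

turn left 41°, forward 10.3 m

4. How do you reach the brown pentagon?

turn left 62°, forward 5.7 m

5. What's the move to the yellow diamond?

turn right 20°, forward 3.7 m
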